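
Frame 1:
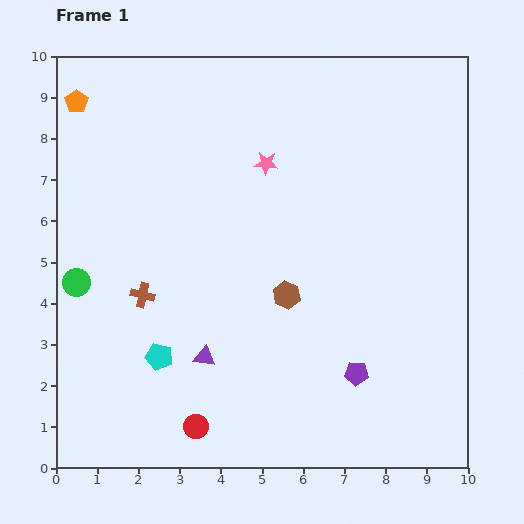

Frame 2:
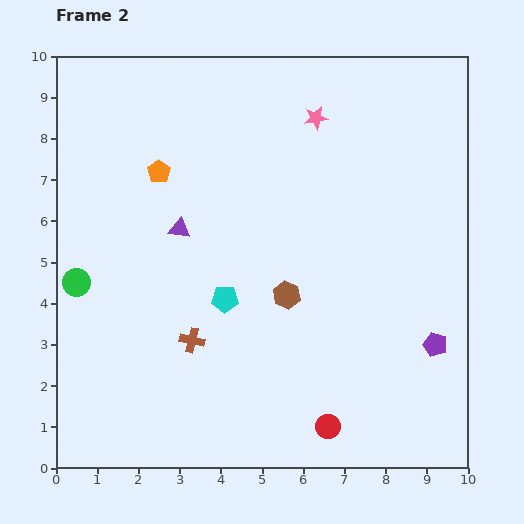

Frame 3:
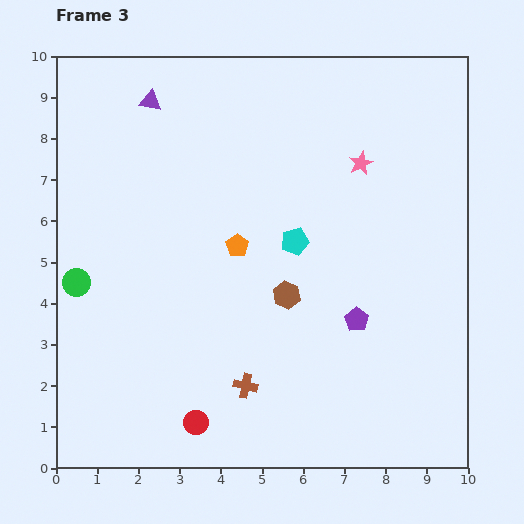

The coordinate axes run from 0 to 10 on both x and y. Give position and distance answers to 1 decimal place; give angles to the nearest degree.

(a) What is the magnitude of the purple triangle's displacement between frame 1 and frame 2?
3.2

The purple triangle moved from (3.6, 2.7) to (3.0, 5.8), a distance of √(0.6² + 3.1²) ≈ 3.2.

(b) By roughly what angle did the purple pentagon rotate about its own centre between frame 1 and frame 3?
30° clockwise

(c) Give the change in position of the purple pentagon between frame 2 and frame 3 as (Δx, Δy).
(-1.9, 0.6)

The purple pentagon was at (9.2, 3.0) in frame 2 and (7.3, 3.6) in frame 3.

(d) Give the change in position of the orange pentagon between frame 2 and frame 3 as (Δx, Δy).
(1.9, -1.8)

The orange pentagon was at (2.5, 7.2) in frame 2 and (4.4, 5.4) in frame 3.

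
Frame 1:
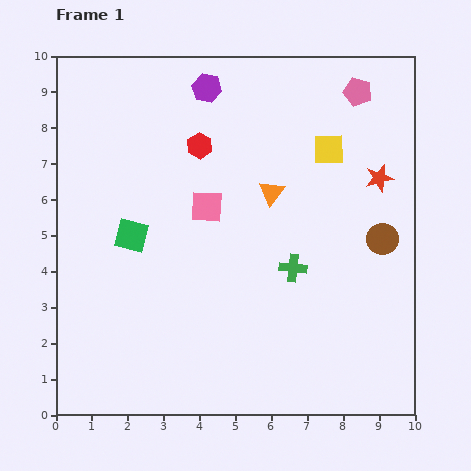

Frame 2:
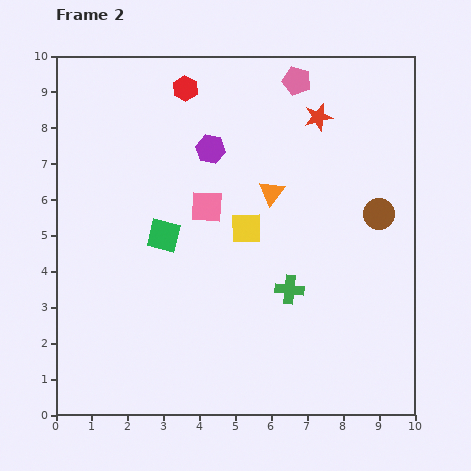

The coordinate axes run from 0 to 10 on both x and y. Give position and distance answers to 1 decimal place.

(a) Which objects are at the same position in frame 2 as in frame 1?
the orange triangle, the pink square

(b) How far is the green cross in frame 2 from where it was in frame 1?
0.6

The green cross moved from (6.6, 4.1) to (6.5, 3.5), a distance of √(0.1² + 0.6²) ≈ 0.6.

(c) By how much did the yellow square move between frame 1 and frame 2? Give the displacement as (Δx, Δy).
(-2.3, -2.2)

The yellow square was at (7.6, 7.4) in frame 1 and (5.3, 5.2) in frame 2.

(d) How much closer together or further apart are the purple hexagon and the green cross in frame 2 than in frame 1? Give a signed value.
-1.0

Distance in frame 1: 5.5. Distance in frame 2: 4.5.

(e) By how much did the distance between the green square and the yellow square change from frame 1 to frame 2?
-3.7

Distance in frame 1: 6.0. Distance in frame 2: 2.3.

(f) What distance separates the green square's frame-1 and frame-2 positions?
0.9

The green square moved from (2.1, 5.0) to (3.0, 5.0), a distance of √(0.9² + 0.0²) ≈ 0.9.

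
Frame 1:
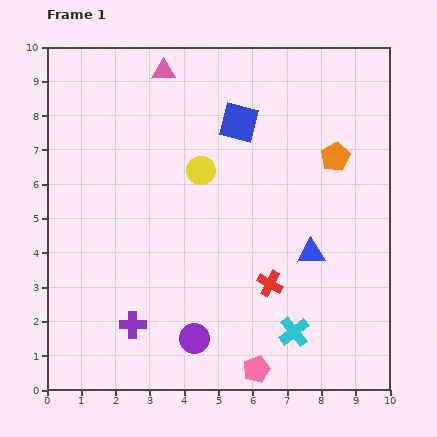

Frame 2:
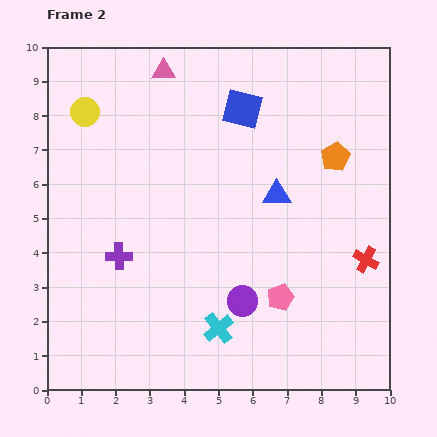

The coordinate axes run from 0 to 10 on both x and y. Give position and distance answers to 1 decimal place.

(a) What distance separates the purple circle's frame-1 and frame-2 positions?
1.8

The purple circle moved from (4.3, 1.5) to (5.7, 2.6), a distance of √(1.4² + 1.1²) ≈ 1.8.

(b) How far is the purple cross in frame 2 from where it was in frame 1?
2.0

The purple cross moved from (2.5, 1.9) to (2.1, 3.9), a distance of √(0.4² + 2.0²) ≈ 2.0.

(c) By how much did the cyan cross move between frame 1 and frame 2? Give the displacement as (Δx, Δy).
(-2.2, 0.1)

The cyan cross was at (7.2, 1.7) in frame 1 and (5.0, 1.8) in frame 2.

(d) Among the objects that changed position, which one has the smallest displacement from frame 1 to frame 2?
the blue square

(moved 0.4)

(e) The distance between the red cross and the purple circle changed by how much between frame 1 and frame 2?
+1.1

Distance in frame 1: 2.7. Distance in frame 2: 3.8.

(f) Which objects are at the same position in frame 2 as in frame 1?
the pink triangle, the orange pentagon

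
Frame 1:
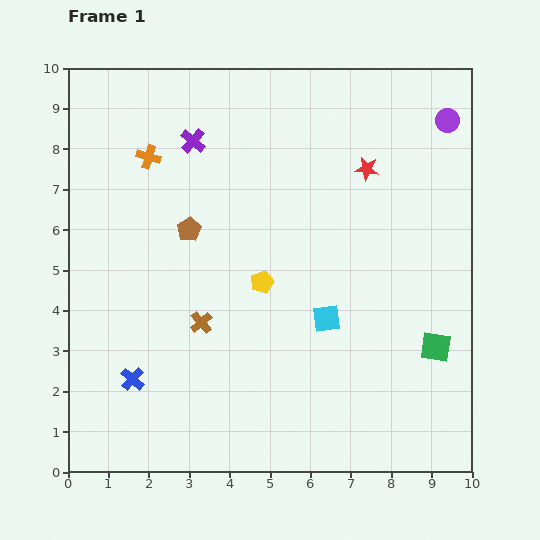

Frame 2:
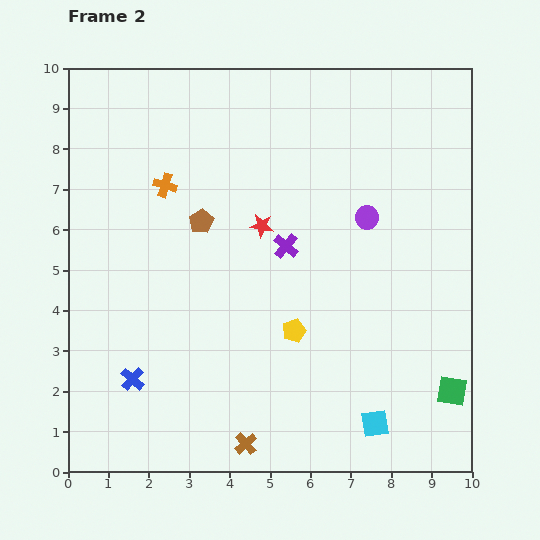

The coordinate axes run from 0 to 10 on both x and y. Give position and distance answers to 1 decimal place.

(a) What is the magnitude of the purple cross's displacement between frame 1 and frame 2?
3.5

The purple cross moved from (3.1, 8.2) to (5.4, 5.6), a distance of √(2.3² + 2.6²) ≈ 3.5.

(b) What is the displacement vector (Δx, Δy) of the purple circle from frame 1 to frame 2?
(-2.0, -2.4)

The purple circle was at (9.4, 8.7) in frame 1 and (7.4, 6.3) in frame 2.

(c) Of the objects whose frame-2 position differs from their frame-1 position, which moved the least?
the brown pentagon

(moved 0.4)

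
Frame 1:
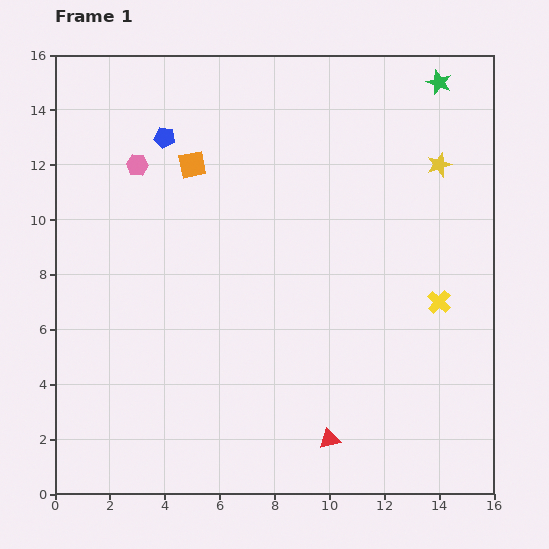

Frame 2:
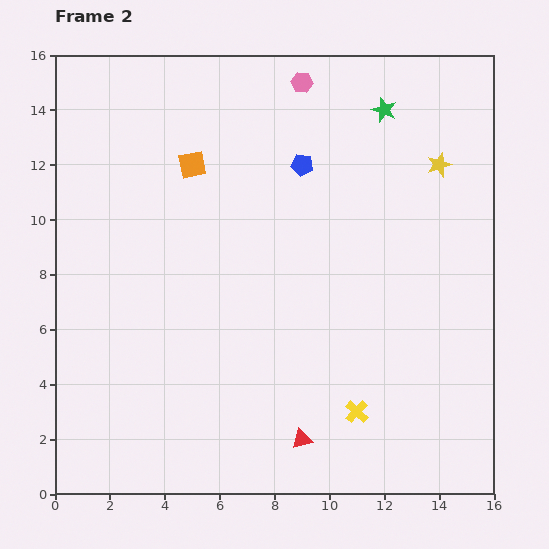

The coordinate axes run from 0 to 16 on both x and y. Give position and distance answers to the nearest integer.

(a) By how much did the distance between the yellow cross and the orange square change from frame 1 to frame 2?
+1

Distance in frame 1: 10. Distance in frame 2: 11.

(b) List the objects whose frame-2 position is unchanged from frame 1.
the yellow star, the orange square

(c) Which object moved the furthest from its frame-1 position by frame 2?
the pink hexagon

(moved 7; next 5)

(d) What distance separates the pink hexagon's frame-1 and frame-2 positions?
7

The pink hexagon moved from (3, 12) to (9, 15), a distance of √(6² + 3²) ≈ 7.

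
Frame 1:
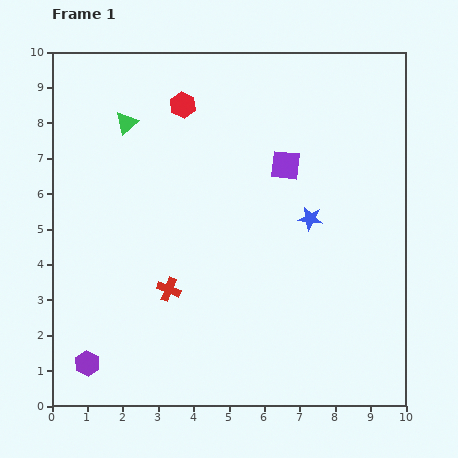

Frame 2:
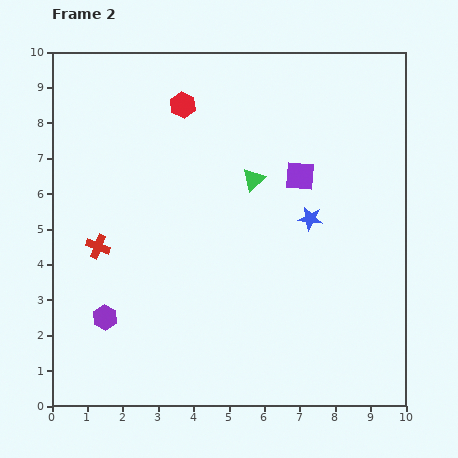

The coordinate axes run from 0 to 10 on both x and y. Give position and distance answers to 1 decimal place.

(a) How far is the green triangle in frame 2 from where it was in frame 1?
3.9

The green triangle moved from (2.1, 8.0) to (5.7, 6.4), a distance of √(3.6² + 1.6²) ≈ 3.9.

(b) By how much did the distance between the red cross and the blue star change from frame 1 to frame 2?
+1.6

Distance in frame 1: 4.5. Distance in frame 2: 6.1.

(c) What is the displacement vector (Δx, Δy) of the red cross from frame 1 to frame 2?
(-2.0, 1.2)

The red cross was at (3.3, 3.3) in frame 1 and (1.3, 4.5) in frame 2.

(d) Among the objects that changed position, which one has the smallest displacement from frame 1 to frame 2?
the purple square

(moved 0.5)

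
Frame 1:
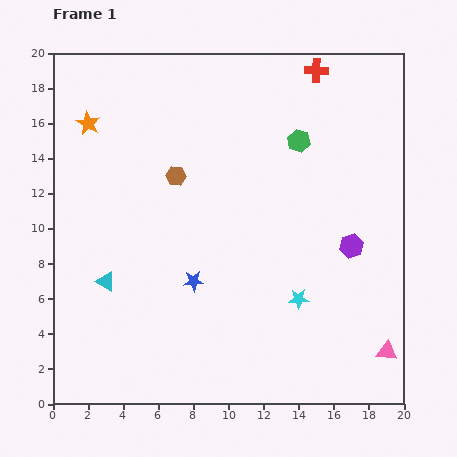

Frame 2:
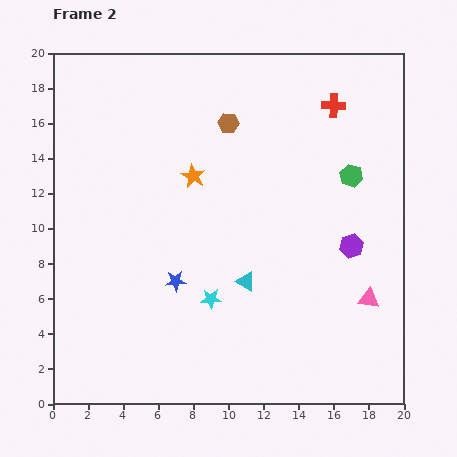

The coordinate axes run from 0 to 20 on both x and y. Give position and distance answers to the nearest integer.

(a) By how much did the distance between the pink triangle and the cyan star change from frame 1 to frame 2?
+3

Distance in frame 1: 6. Distance in frame 2: 9.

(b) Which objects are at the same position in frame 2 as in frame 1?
the purple hexagon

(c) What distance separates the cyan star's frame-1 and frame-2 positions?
5

The cyan star moved from (14, 6) to (9, 6), a distance of √(5² + 0²) ≈ 5.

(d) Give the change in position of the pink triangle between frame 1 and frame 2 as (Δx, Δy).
(-1, 3)

The pink triangle was at (19, 3) in frame 1 and (18, 6) in frame 2.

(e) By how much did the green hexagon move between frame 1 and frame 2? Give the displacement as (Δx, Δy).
(3, -2)

The green hexagon was at (14, 15) in frame 1 and (17, 13) in frame 2.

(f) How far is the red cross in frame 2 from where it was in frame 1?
2

The red cross moved from (15, 19) to (16, 17), a distance of √(1² + 2²) ≈ 2.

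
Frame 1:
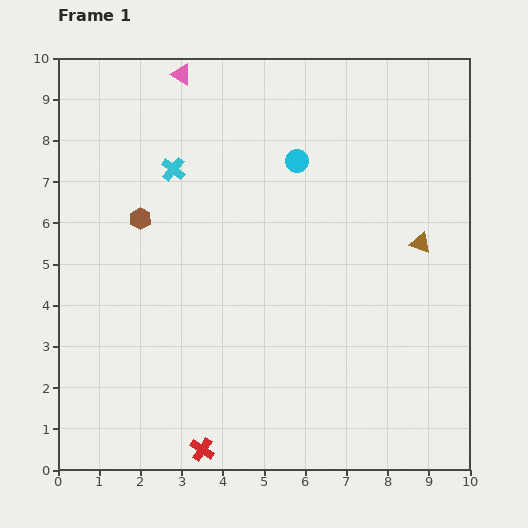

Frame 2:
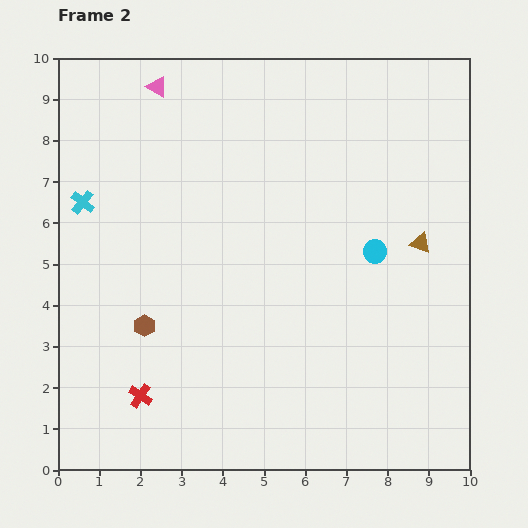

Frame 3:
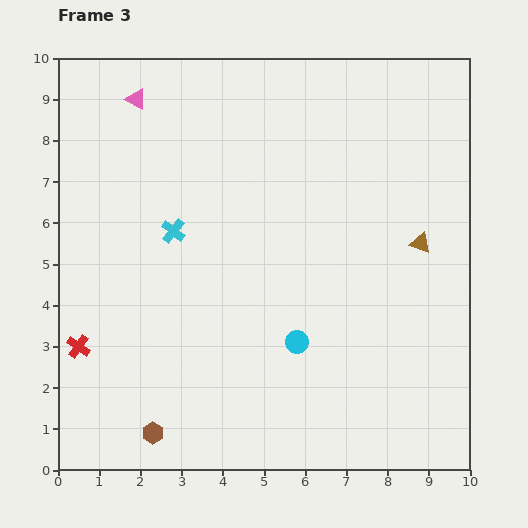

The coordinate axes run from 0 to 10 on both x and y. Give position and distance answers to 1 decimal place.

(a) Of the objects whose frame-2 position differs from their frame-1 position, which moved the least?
the pink triangle

(moved 0.7)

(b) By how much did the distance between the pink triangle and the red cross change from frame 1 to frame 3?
-2.9

Distance in frame 1: 9.1. Distance in frame 3: 6.2.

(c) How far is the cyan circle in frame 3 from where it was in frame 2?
2.9

The cyan circle moved from (7.7, 5.3) to (5.8, 3.1), a distance of √(1.9² + 2.2²) ≈ 2.9.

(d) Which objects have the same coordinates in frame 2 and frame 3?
the brown triangle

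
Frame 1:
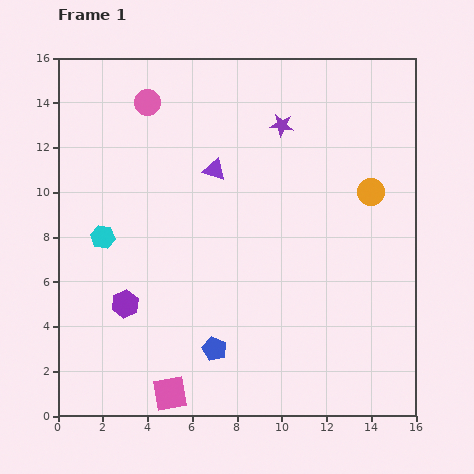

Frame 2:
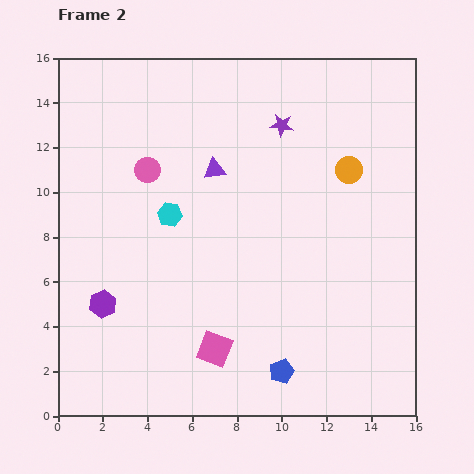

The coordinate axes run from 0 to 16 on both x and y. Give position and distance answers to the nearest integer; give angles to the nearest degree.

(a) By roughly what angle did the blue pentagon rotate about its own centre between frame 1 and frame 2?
26° clockwise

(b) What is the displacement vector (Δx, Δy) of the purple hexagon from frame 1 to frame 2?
(-1, 0)

The purple hexagon was at (3, 5) in frame 1 and (2, 5) in frame 2.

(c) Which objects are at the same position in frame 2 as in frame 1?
the purple triangle, the purple star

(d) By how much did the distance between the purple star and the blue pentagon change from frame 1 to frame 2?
+1

Distance in frame 1: 10. Distance in frame 2: 11.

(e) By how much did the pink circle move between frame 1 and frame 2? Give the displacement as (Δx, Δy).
(0, -3)

The pink circle was at (4, 14) in frame 1 and (4, 11) in frame 2.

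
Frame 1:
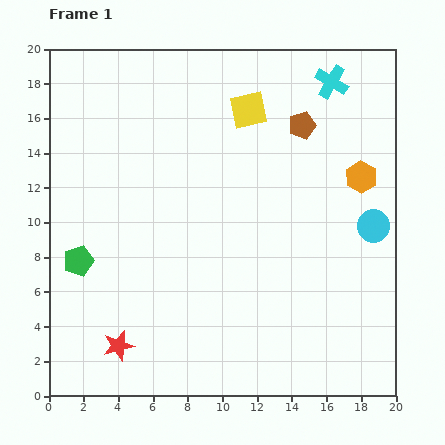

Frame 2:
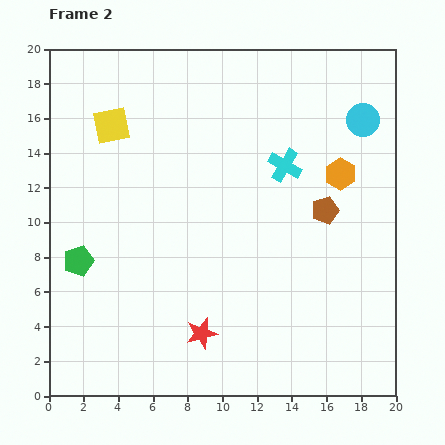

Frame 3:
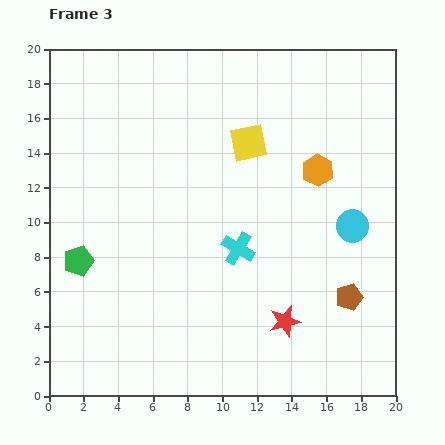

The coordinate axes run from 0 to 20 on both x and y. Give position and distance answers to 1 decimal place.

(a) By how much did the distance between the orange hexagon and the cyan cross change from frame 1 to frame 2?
-2.6

Distance in frame 1: 5.8. Distance in frame 2: 3.2.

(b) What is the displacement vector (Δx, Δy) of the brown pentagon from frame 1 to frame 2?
(1.3, -4.9)

The brown pentagon was at (14.6, 15.6) in frame 1 and (15.9, 10.7) in frame 2.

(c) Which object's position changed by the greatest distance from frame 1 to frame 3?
the cyan cross

(moved 11.0; next 10.3)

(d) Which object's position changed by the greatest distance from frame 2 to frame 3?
the yellow square

(moved 8.0; next 6.1)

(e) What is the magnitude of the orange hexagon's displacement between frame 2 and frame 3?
1.3

The orange hexagon moved from (16.8, 12.8) to (15.5, 13.0), a distance of √(1.3² + 0.2²) ≈ 1.3.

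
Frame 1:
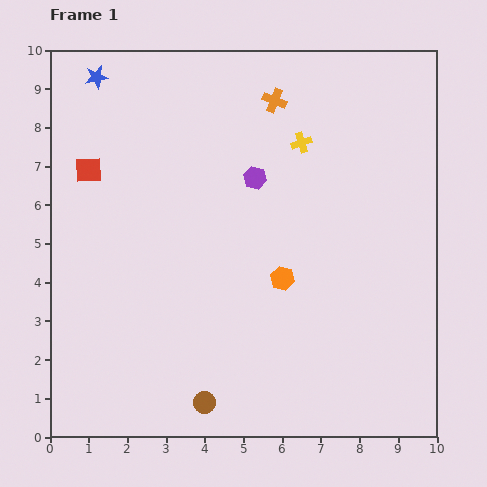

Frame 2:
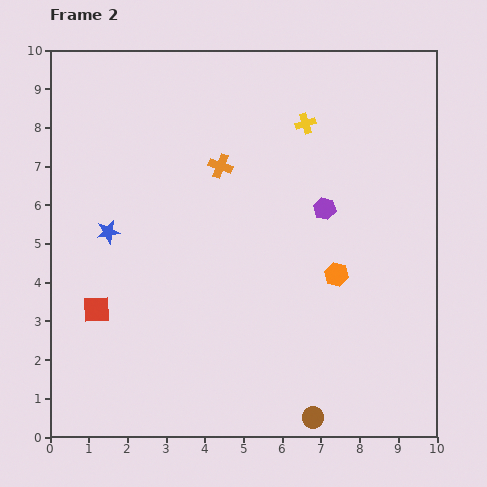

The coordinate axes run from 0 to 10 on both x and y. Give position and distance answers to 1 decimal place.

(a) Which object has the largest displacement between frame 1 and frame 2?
the blue star

(moved 4.0; next 3.6)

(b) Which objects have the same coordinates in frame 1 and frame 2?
none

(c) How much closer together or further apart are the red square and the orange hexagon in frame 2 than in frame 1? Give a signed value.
+0.6

Distance in frame 1: 5.7. Distance in frame 2: 6.3.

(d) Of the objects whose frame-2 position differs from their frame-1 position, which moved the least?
the yellow cross

(moved 0.5)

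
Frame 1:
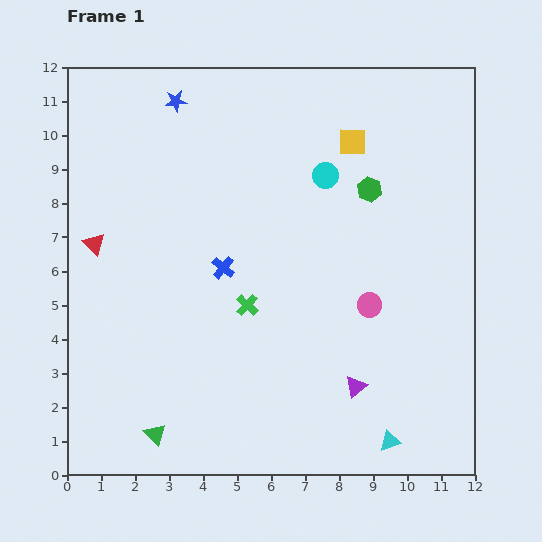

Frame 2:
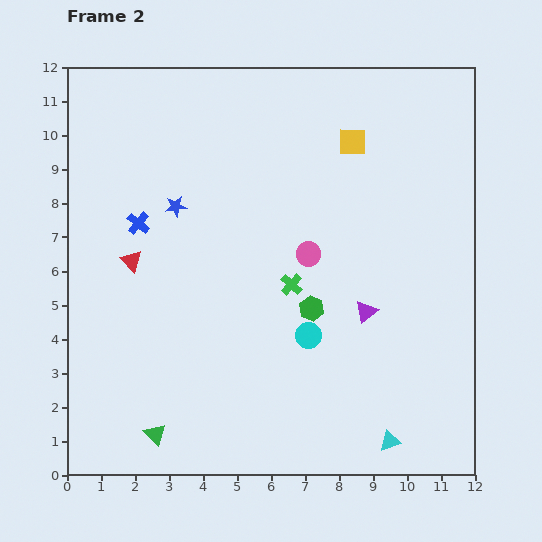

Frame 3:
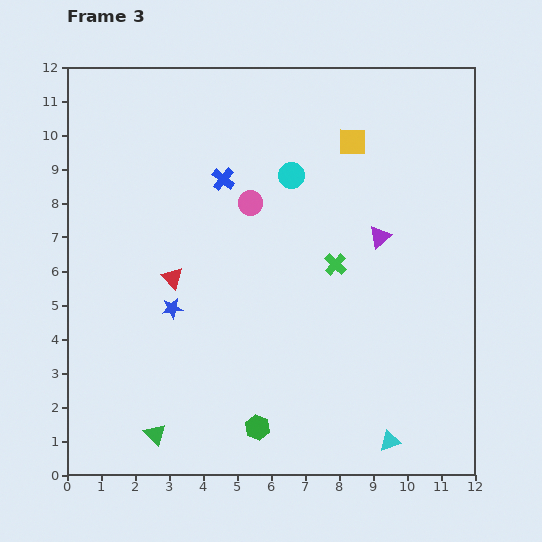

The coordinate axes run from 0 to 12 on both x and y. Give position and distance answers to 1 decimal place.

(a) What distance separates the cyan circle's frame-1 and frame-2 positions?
4.7

The cyan circle moved from (7.6, 8.8) to (7.1, 4.1), a distance of √(0.5² + 4.7²) ≈ 4.7.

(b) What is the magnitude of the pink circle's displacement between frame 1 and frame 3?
4.6

The pink circle moved from (8.9, 5.0) to (5.4, 8.0), a distance of √(3.5² + 3.0²) ≈ 4.6.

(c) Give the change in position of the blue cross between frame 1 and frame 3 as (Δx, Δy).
(0.0, 2.6)

The blue cross was at (4.6, 6.1) in frame 1 and (4.6, 8.7) in frame 3.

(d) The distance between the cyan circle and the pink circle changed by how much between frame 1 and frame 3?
-2.6

Distance in frame 1: 4.0. Distance in frame 3: 1.4.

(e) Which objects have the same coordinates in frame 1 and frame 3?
the cyan triangle, the green triangle, the yellow square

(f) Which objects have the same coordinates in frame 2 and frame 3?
the cyan triangle, the green triangle, the yellow square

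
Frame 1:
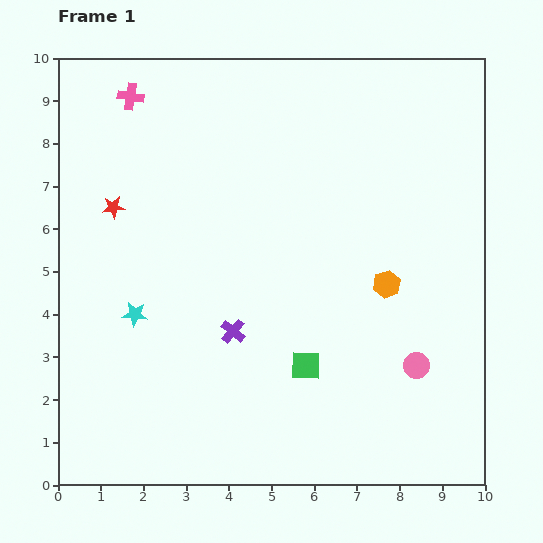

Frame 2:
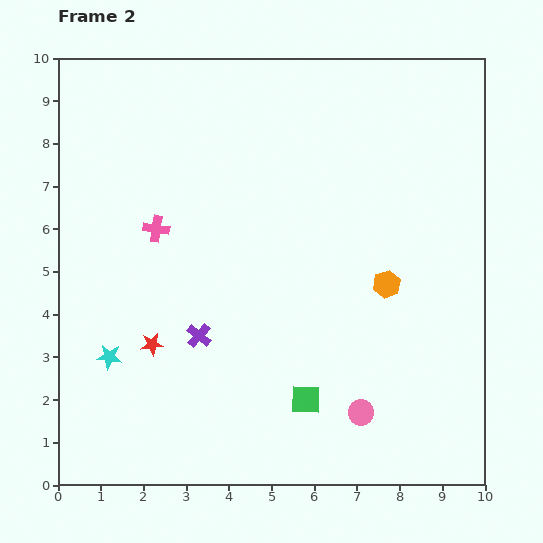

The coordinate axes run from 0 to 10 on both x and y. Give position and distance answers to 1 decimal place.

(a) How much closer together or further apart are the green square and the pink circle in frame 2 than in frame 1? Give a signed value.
-1.3

Distance in frame 1: 2.6. Distance in frame 2: 1.3.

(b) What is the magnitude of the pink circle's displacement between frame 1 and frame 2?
1.7

The pink circle moved from (8.4, 2.8) to (7.1, 1.7), a distance of √(1.3² + 1.1²) ≈ 1.7.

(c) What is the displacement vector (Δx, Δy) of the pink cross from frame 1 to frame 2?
(0.6, -3.1)

The pink cross was at (1.7, 9.1) in frame 1 and (2.3, 6.0) in frame 2.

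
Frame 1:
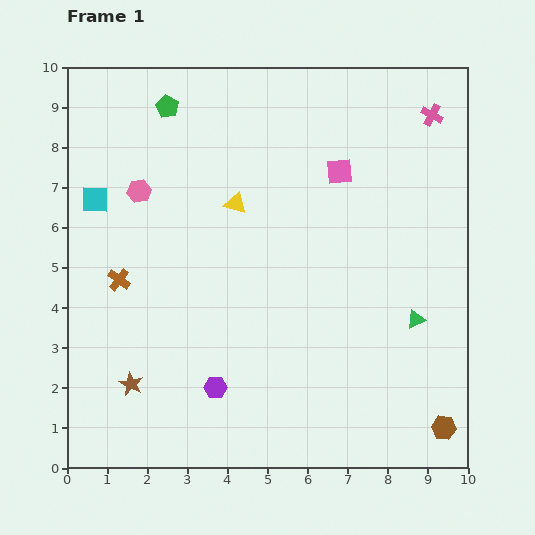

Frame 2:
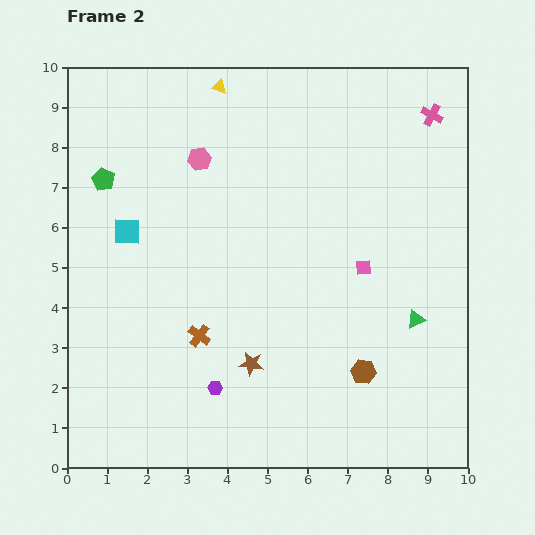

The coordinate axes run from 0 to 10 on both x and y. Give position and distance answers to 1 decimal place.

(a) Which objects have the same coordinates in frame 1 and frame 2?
the green triangle, the pink cross, the purple hexagon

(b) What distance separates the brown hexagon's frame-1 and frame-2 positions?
2.4

The brown hexagon moved from (9.4, 1.0) to (7.4, 2.4), a distance of √(2.0² + 1.4²) ≈ 2.4.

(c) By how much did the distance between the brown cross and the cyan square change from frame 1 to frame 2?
+1.1

Distance in frame 1: 2.1. Distance in frame 2: 3.2.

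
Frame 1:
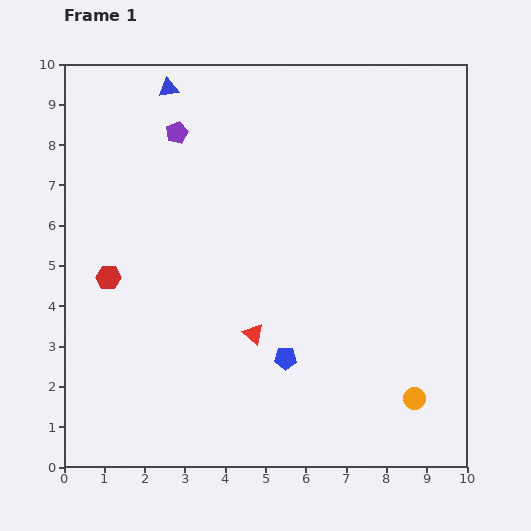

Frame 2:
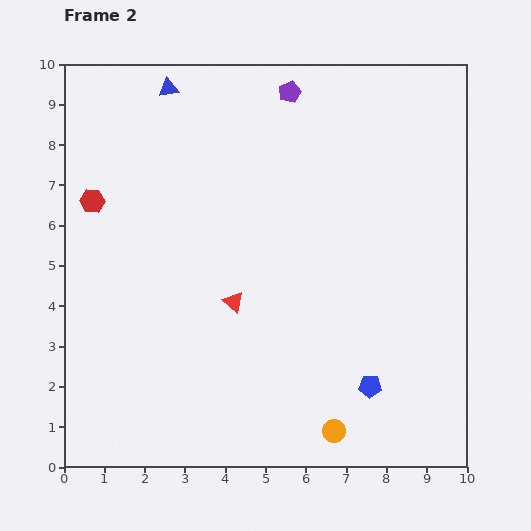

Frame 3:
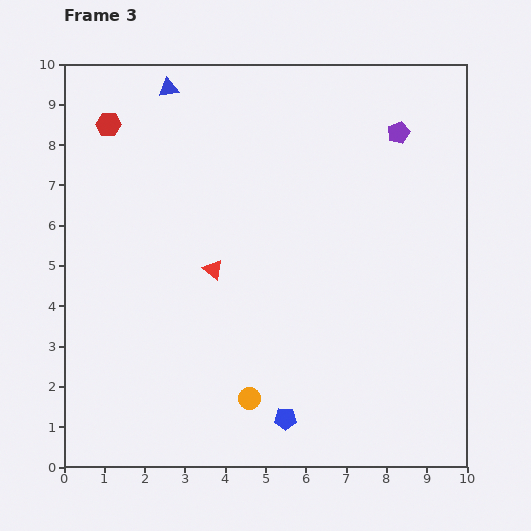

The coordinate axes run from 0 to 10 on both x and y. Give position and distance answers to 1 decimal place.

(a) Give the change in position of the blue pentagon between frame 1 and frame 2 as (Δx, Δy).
(2.1, -0.7)

The blue pentagon was at (5.5, 2.7) in frame 1 and (7.6, 2.0) in frame 2.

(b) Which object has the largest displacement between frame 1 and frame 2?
the purple pentagon

(moved 3.0; next 2.2)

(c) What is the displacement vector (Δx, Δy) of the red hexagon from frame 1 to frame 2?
(-0.4, 1.9)

The red hexagon was at (1.1, 4.7) in frame 1 and (0.7, 6.6) in frame 2.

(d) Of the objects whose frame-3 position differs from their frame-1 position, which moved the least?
the blue pentagon

(moved 1.5)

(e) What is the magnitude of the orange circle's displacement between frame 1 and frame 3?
4.1

The orange circle moved from (8.7, 1.7) to (4.6, 1.7), a distance of √(4.1² + 0.0²) ≈ 4.1.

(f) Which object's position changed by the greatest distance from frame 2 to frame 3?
the purple pentagon

(moved 2.9; next 2.2)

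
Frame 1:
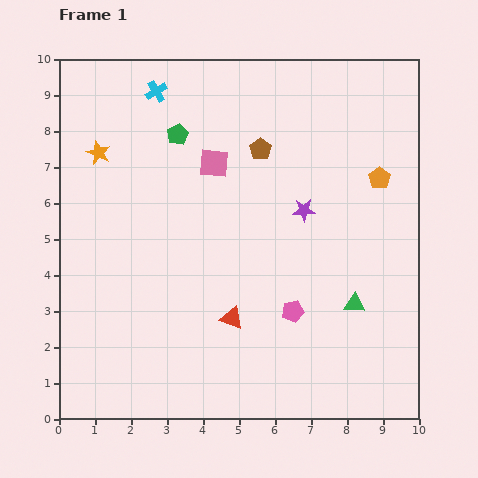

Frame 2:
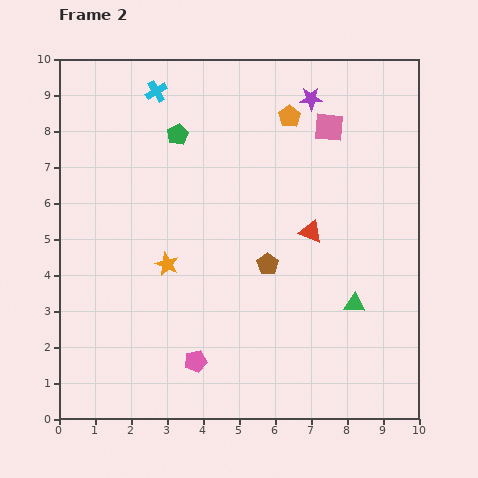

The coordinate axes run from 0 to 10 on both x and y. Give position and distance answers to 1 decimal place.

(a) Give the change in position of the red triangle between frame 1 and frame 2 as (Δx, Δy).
(2.2, 2.4)

The red triangle was at (4.8, 2.8) in frame 1 and (7.0, 5.2) in frame 2.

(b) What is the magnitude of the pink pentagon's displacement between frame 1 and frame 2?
3.0

The pink pentagon moved from (6.5, 3.0) to (3.8, 1.6), a distance of √(2.7² + 1.4²) ≈ 3.0.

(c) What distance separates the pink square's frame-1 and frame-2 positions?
3.4

The pink square moved from (4.3, 7.1) to (7.5, 8.1), a distance of √(3.2² + 1.0²) ≈ 3.4.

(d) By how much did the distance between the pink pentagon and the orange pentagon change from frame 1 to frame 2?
+2.9

Distance in frame 1: 4.4. Distance in frame 2: 7.3.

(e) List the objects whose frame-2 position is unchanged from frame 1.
the cyan cross, the green pentagon, the green triangle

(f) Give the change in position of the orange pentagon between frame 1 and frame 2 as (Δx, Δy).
(-2.5, 1.7)

The orange pentagon was at (8.9, 6.7) in frame 1 and (6.4, 8.4) in frame 2.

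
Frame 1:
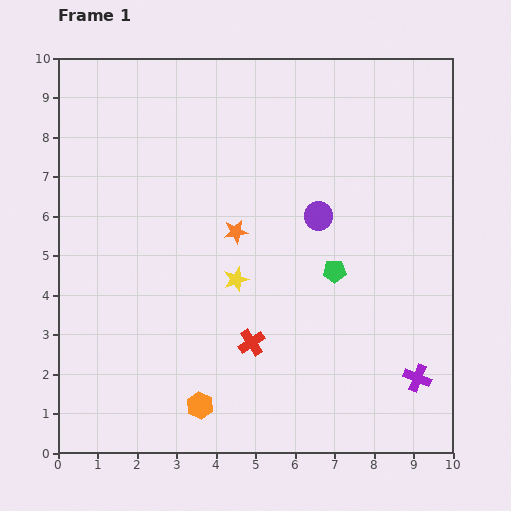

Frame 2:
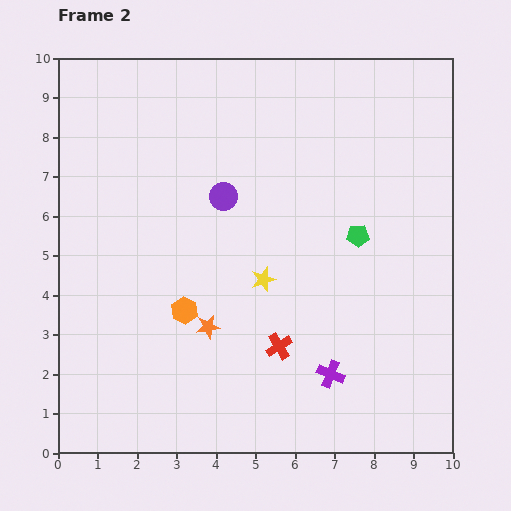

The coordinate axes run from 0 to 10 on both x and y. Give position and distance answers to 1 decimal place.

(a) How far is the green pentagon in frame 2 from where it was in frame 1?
1.1

The green pentagon moved from (7.0, 4.6) to (7.6, 5.5), a distance of √(0.6² + 0.9²) ≈ 1.1.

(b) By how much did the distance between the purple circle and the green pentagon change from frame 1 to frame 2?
+2.0

Distance in frame 1: 1.5. Distance in frame 2: 3.5.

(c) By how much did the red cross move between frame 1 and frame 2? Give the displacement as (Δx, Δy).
(0.7, -0.1)

The red cross was at (4.9, 2.8) in frame 1 and (5.6, 2.7) in frame 2.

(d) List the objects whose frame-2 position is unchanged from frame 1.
none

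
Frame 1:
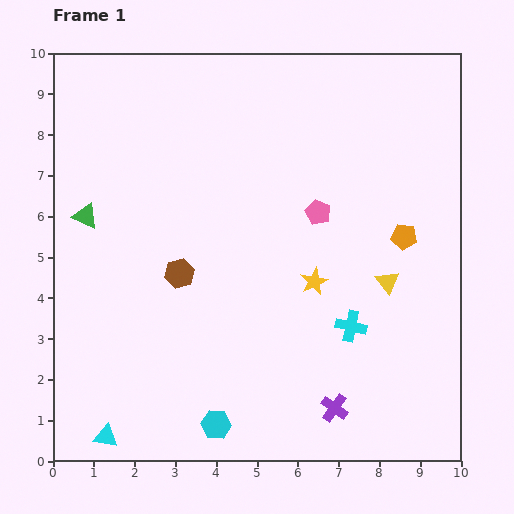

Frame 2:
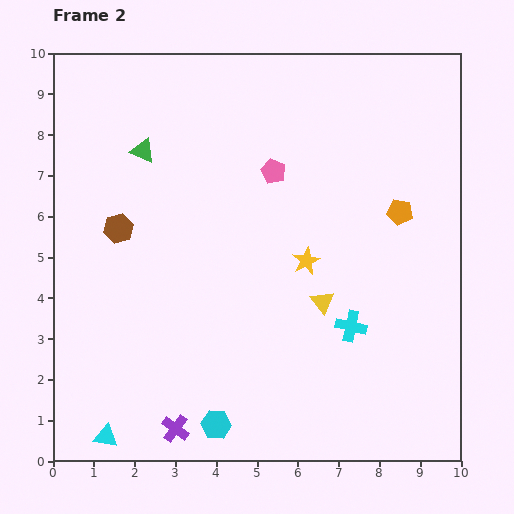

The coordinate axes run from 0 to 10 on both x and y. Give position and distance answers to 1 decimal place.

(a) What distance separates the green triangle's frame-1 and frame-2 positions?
2.1

The green triangle moved from (0.8, 6.0) to (2.2, 7.6), a distance of √(1.4² + 1.6²) ≈ 2.1.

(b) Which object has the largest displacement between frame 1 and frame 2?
the purple cross

(moved 3.9; next 2.1)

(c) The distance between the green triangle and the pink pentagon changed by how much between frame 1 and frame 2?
-2.5

Distance in frame 1: 5.7. Distance in frame 2: 3.2.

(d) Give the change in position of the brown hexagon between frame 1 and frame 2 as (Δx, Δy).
(-1.5, 1.1)

The brown hexagon was at (3.1, 4.6) in frame 1 and (1.6, 5.7) in frame 2.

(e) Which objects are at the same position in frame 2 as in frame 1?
the cyan hexagon, the cyan triangle, the cyan cross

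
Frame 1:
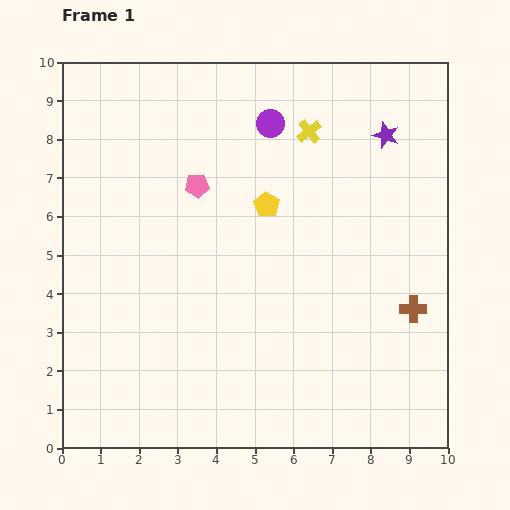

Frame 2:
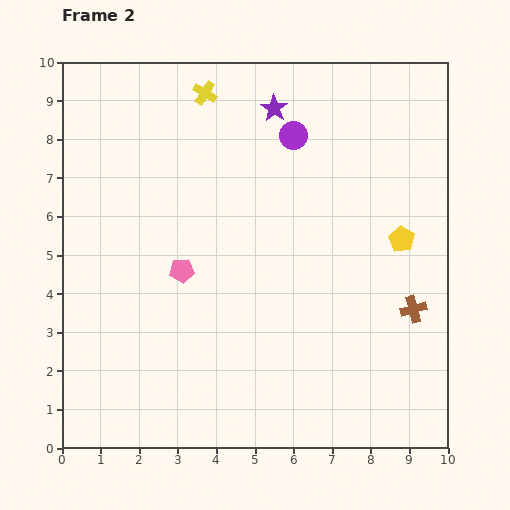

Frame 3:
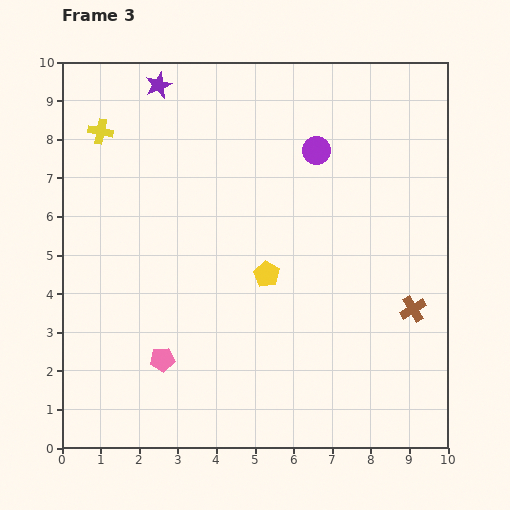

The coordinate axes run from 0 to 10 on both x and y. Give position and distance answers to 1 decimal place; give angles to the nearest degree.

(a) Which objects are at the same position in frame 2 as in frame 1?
the brown cross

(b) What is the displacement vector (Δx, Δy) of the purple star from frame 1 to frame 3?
(-5.9, 1.3)

The purple star was at (8.4, 8.1) in frame 1 and (2.5, 9.4) in frame 3.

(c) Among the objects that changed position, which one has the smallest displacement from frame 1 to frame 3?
the purple circle

(moved 1.4)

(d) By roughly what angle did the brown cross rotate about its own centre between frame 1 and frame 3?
31° counter-clockwise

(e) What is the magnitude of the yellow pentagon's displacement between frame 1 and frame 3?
1.8

The yellow pentagon moved from (5.3, 6.3) to (5.3, 4.5), a distance of √(0.0² + 1.8²) ≈ 1.8.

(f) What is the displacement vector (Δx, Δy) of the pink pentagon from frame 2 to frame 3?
(-0.5, -2.3)

The pink pentagon was at (3.1, 4.6) in frame 2 and (2.6, 2.3) in frame 3.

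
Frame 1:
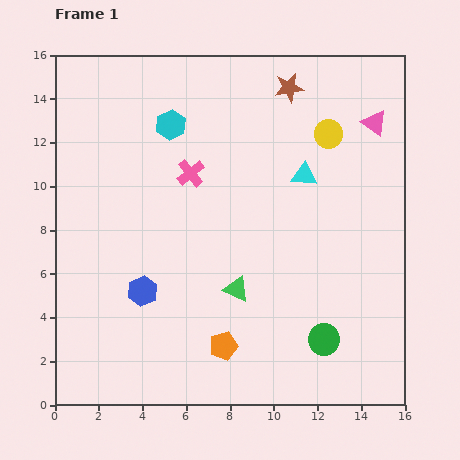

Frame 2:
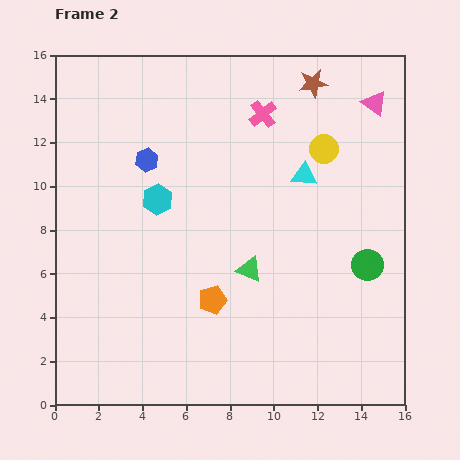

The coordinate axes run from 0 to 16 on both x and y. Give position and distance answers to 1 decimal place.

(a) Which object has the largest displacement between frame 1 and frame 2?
the blue hexagon

(moved 6.0; next 4.3)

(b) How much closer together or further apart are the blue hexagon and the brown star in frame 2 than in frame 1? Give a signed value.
-3.1

Distance in frame 1: 11.5. Distance in frame 2: 8.4.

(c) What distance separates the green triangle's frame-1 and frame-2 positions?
1.1

The green triangle moved from (8.3, 5.3) to (8.9, 6.2), a distance of √(0.6² + 0.9²) ≈ 1.1.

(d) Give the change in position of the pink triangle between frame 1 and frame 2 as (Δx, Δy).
(0.0, 0.9)

The pink triangle was at (14.6, 12.9) in frame 1 and (14.6, 13.8) in frame 2.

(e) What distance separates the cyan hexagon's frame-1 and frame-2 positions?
3.5

The cyan hexagon moved from (5.3, 12.8) to (4.7, 9.4), a distance of √(0.6² + 3.4²) ≈ 3.5.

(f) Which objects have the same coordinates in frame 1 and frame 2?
the cyan triangle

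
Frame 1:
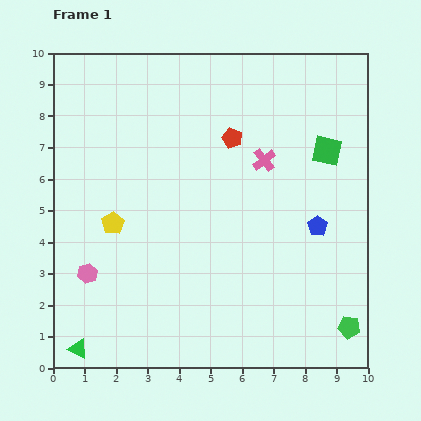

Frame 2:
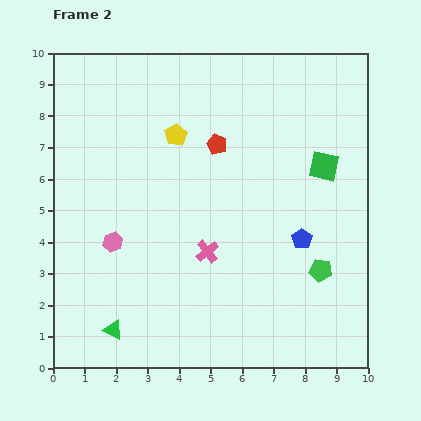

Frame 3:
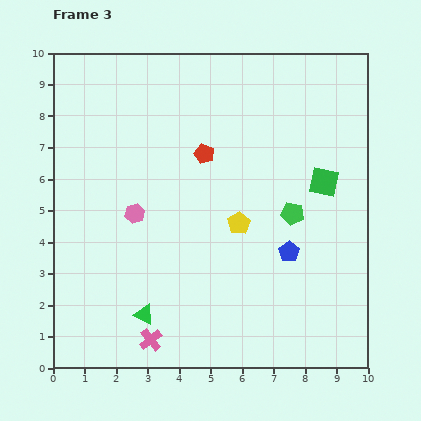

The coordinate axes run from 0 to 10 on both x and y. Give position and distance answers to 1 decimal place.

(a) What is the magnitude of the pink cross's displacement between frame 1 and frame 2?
3.4

The pink cross moved from (6.7, 6.6) to (4.9, 3.7), a distance of √(1.8² + 2.9²) ≈ 3.4.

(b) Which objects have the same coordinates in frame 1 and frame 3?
none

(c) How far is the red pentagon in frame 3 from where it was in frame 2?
0.5

The red pentagon moved from (5.2, 7.1) to (4.8, 6.8), a distance of √(0.4² + 0.3²) ≈ 0.5.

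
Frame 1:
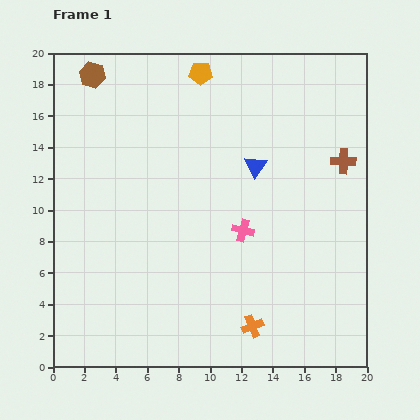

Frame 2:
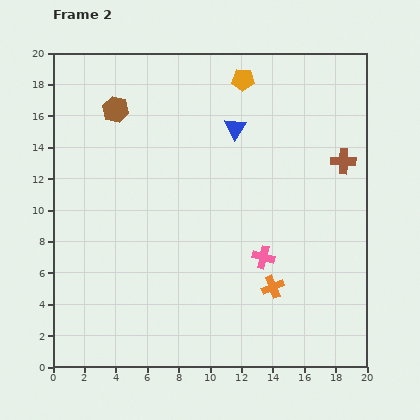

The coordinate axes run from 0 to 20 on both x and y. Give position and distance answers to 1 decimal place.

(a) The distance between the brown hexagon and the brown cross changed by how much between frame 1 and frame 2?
-2.0

Distance in frame 1: 16.9. Distance in frame 2: 14.9.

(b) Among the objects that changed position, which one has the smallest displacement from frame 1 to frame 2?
the pink cross

(moved 2.1)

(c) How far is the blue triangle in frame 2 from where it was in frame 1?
2.7

The blue triangle moved from (12.9, 12.8) to (11.6, 15.2), a distance of √(1.3² + 2.4²) ≈ 2.7.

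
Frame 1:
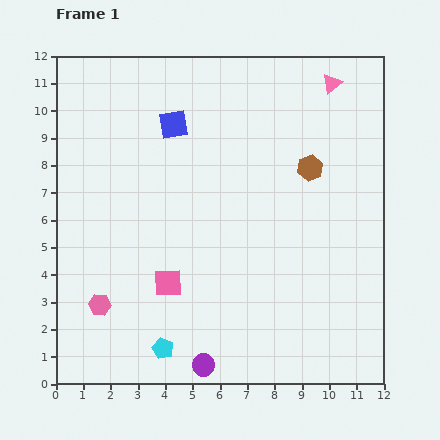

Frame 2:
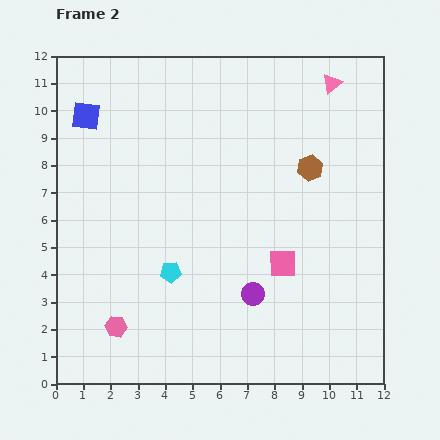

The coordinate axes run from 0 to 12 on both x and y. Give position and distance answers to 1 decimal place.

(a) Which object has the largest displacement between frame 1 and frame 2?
the pink square

(moved 4.3; next 3.2)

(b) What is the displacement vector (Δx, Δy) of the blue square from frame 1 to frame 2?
(-3.2, 0.3)

The blue square was at (4.3, 9.5) in frame 1 and (1.1, 9.8) in frame 2.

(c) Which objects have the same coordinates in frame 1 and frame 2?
the brown hexagon, the pink triangle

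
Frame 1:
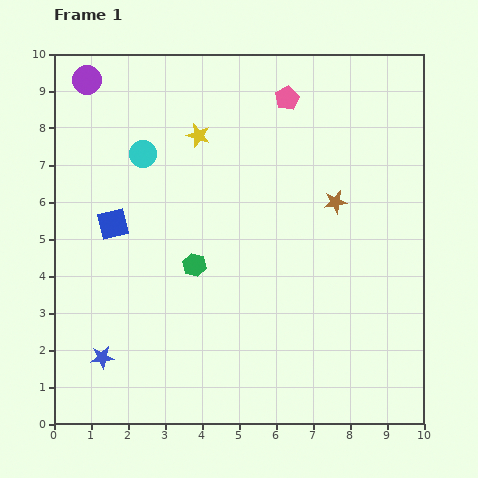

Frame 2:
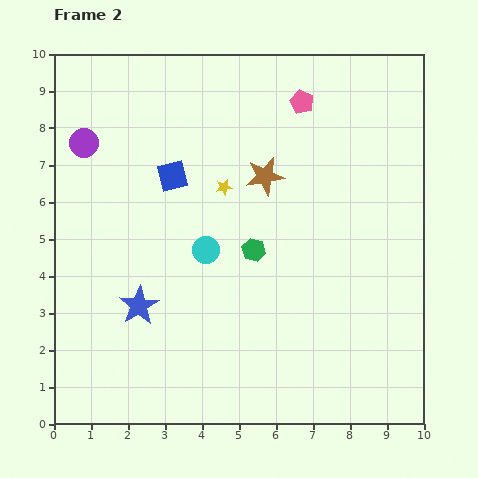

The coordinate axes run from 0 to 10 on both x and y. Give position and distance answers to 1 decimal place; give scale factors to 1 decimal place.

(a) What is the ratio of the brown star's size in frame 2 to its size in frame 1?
1.6×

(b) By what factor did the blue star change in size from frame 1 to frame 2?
1.7×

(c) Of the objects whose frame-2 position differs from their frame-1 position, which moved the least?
the pink pentagon

(moved 0.4)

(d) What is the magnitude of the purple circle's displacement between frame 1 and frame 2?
1.7

The purple circle moved from (0.9, 9.3) to (0.8, 7.6), a distance of √(0.1² + 1.7²) ≈ 1.7.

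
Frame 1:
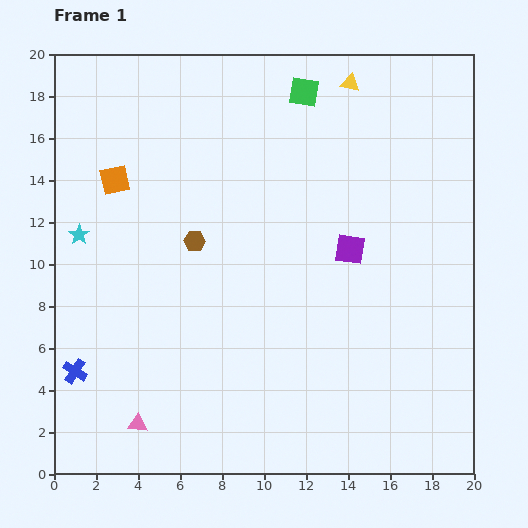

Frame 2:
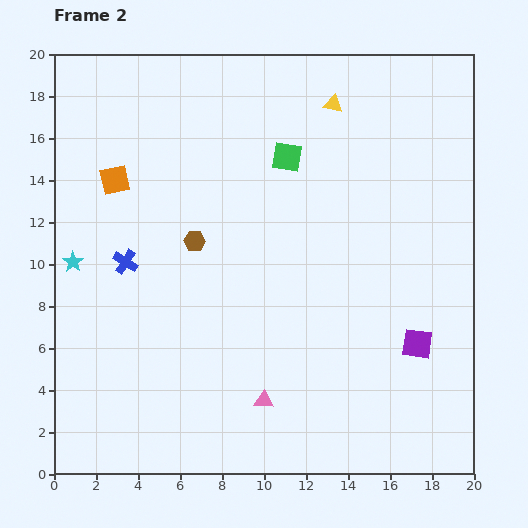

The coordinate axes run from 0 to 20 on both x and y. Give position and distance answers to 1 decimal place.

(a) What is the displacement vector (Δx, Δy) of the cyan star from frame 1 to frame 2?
(-0.3, -1.3)

The cyan star was at (1.2, 11.4) in frame 1 and (0.9, 10.1) in frame 2.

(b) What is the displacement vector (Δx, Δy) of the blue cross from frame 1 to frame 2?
(2.4, 5.2)

The blue cross was at (1.0, 4.9) in frame 1 and (3.4, 10.1) in frame 2.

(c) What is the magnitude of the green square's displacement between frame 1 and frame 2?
3.2

The green square moved from (11.9, 18.2) to (11.1, 15.1), a distance of √(0.8² + 3.1²) ≈ 3.2.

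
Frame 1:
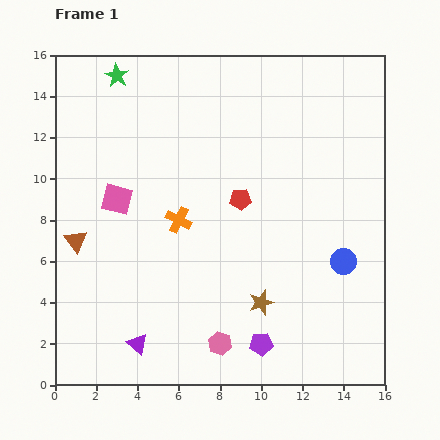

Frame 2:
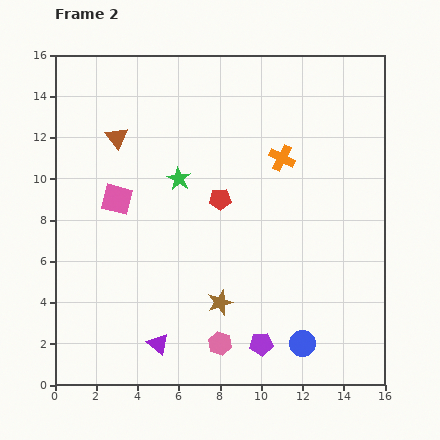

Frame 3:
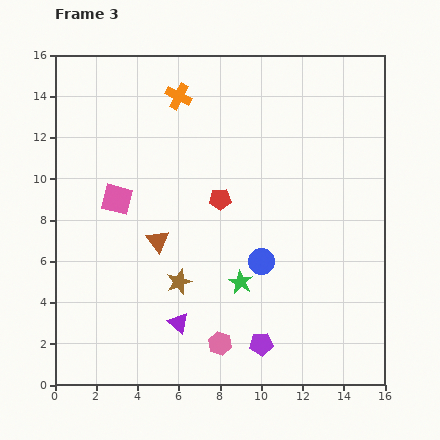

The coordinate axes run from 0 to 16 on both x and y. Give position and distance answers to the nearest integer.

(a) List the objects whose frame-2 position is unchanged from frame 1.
the pink hexagon, the purple pentagon, the pink square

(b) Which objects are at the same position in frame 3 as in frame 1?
the pink hexagon, the purple pentagon, the pink square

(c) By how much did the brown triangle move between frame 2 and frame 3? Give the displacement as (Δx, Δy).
(2, -5)

The brown triangle was at (3, 12) in frame 2 and (5, 7) in frame 3.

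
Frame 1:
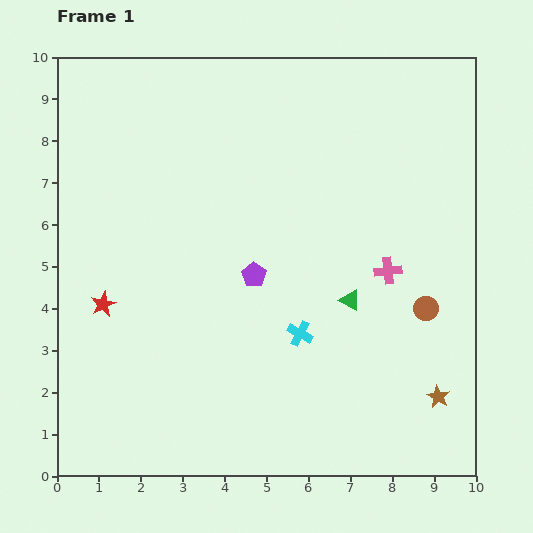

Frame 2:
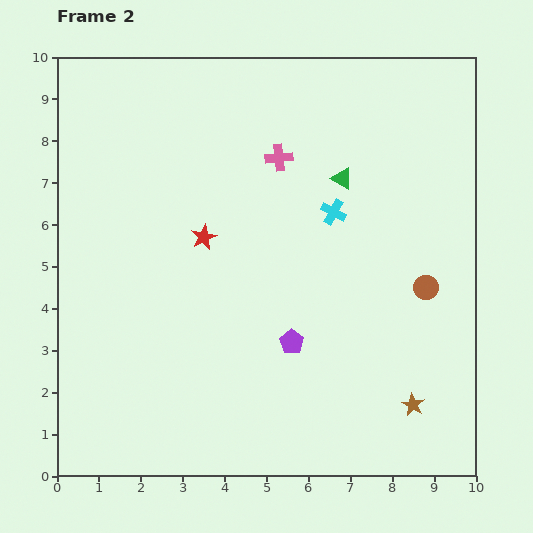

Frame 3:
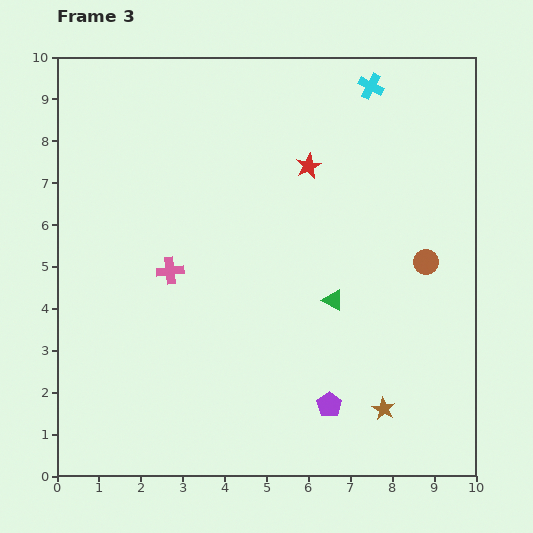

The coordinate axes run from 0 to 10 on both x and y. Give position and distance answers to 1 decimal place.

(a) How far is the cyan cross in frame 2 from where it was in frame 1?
3.0

The cyan cross moved from (5.8, 3.4) to (6.6, 6.3), a distance of √(0.8² + 2.9²) ≈ 3.0.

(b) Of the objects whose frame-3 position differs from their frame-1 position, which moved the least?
the green triangle

(moved 0.4)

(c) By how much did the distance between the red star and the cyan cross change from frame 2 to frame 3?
-0.8

Distance in frame 2: 3.2. Distance in frame 3: 2.4.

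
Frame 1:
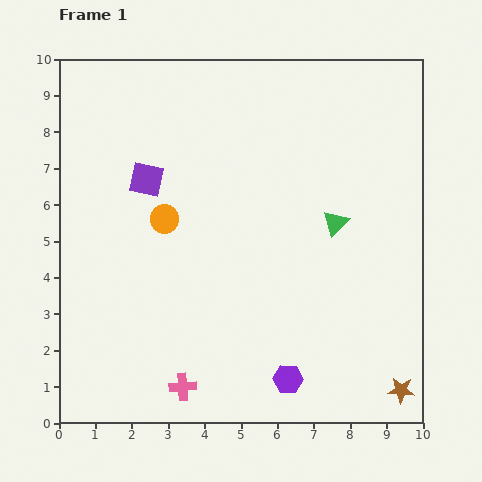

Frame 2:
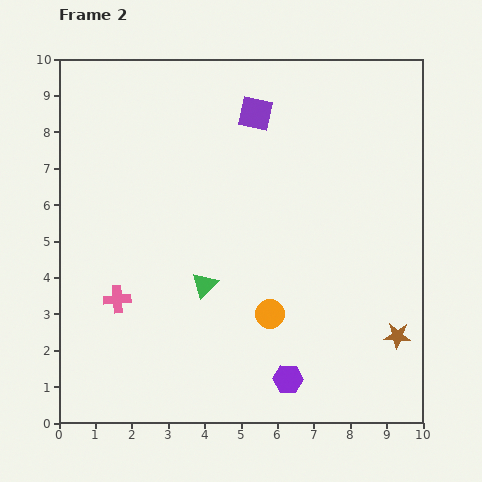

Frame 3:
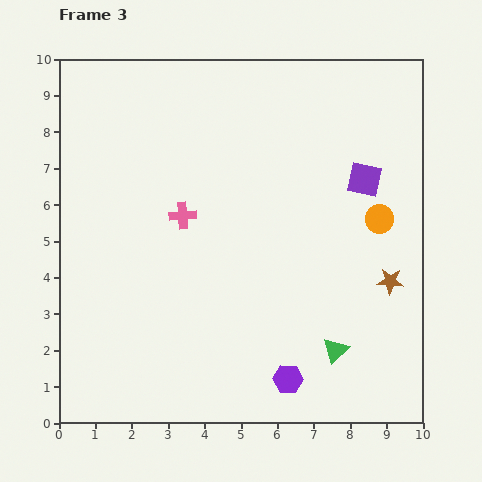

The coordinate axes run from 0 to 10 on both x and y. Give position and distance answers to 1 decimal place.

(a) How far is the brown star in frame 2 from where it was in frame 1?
1.5

The brown star moved from (9.4, 0.9) to (9.3, 2.4), a distance of √(0.1² + 1.5²) ≈ 1.5.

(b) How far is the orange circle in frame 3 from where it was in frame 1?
5.9

The orange circle moved from (2.9, 5.6) to (8.8, 5.6), a distance of √(5.9² + 0.0²) ≈ 5.9.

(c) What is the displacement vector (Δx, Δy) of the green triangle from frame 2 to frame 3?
(3.6, -1.8)

The green triangle was at (4.0, 3.8) in frame 2 and (7.6, 2.0) in frame 3.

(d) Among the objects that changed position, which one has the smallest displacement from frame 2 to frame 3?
the brown star

(moved 1.5)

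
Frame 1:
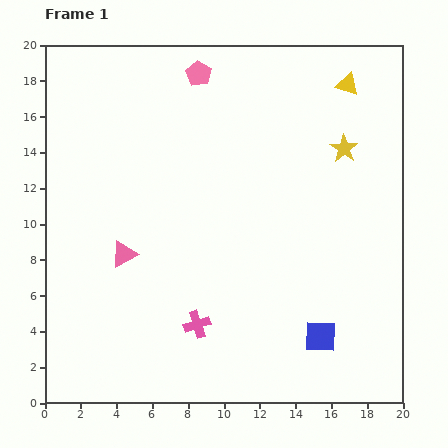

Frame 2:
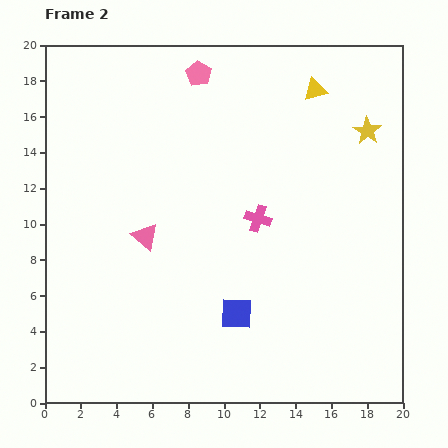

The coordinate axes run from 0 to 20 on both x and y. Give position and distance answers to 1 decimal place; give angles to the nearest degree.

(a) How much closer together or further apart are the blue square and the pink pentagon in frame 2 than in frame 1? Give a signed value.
-2.6

Distance in frame 1: 16.2. Distance in frame 2: 13.6.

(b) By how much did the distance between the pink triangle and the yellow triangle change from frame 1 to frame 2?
-3.2

Distance in frame 1: 15.7. Distance in frame 2: 12.5.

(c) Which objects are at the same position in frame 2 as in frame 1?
the pink pentagon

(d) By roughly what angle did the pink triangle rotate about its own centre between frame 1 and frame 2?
50° counter-clockwise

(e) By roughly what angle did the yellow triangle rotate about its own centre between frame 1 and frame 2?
33° counter-clockwise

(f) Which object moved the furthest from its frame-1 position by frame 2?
the pink cross

(moved 6.8; next 4.9)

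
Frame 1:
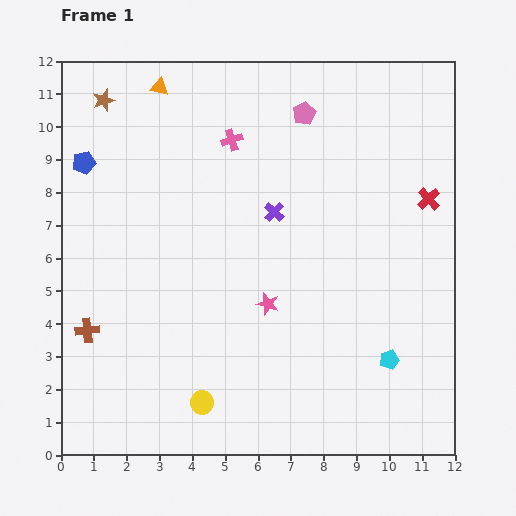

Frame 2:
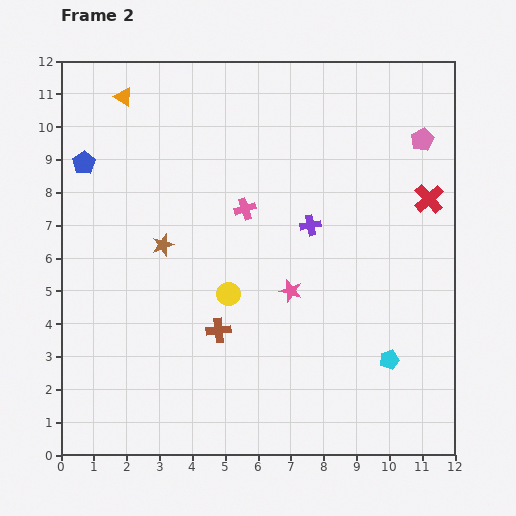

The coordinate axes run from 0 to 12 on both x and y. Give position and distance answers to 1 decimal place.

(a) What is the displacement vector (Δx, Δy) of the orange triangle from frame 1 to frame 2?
(-1.1, -0.3)

The orange triangle was at (3.0, 11.2) in frame 1 and (1.9, 10.9) in frame 2.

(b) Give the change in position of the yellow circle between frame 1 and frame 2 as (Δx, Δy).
(0.8, 3.3)

The yellow circle was at (4.3, 1.6) in frame 1 and (5.1, 4.9) in frame 2.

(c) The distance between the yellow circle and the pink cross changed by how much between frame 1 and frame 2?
-5.5

Distance in frame 1: 8.1. Distance in frame 2: 2.6.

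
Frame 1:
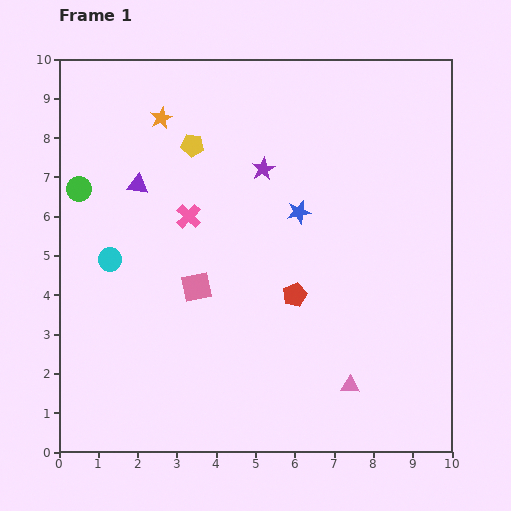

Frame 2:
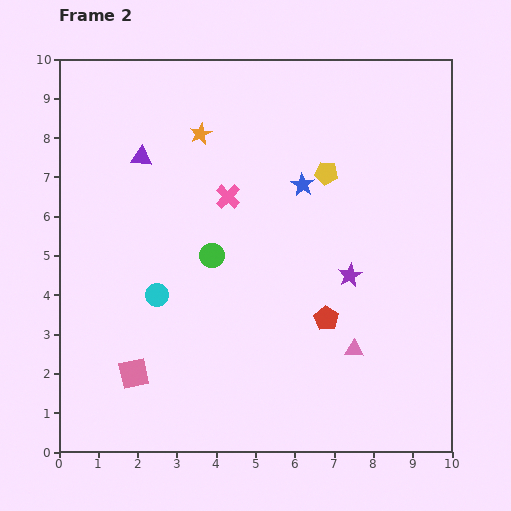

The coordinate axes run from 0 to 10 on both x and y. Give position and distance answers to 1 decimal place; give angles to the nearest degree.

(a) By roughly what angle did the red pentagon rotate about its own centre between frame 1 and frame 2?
17° counter-clockwise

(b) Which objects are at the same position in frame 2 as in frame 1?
none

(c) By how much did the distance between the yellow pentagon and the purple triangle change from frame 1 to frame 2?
+3.0

Distance in frame 1: 1.7. Distance in frame 2: 4.7.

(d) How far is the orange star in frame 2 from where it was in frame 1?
1.1

The orange star moved from (2.6, 8.5) to (3.6, 8.1), a distance of √(1.0² + 0.4²) ≈ 1.1.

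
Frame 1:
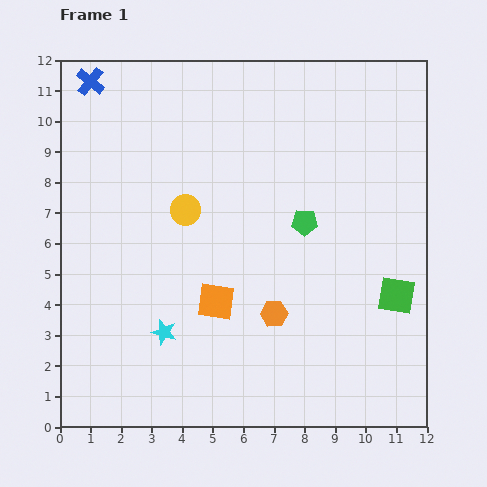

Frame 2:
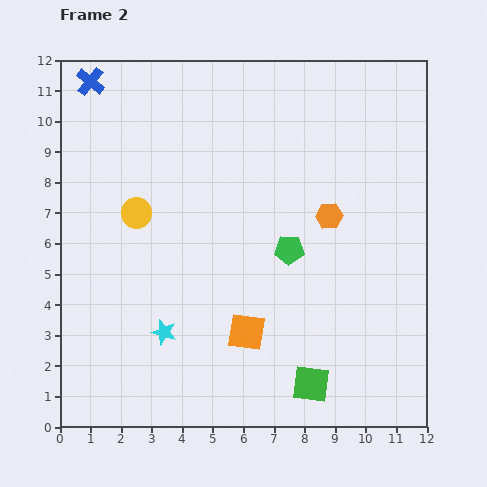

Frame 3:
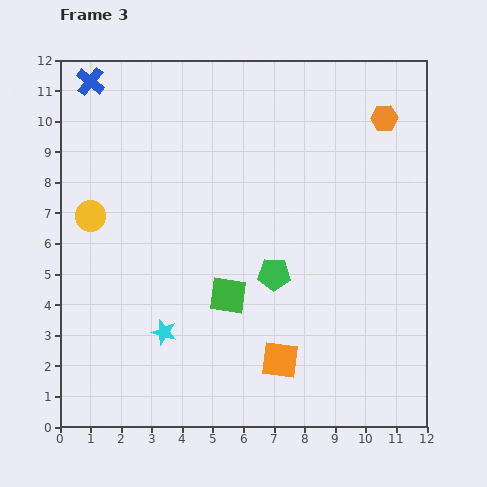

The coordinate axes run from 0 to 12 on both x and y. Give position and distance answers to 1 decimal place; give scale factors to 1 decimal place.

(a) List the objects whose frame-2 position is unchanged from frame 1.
the blue cross, the cyan star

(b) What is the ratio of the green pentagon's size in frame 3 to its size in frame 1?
1.3×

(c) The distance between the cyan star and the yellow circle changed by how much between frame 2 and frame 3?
+0.5

Distance in frame 2: 4.0. Distance in frame 3: 4.5.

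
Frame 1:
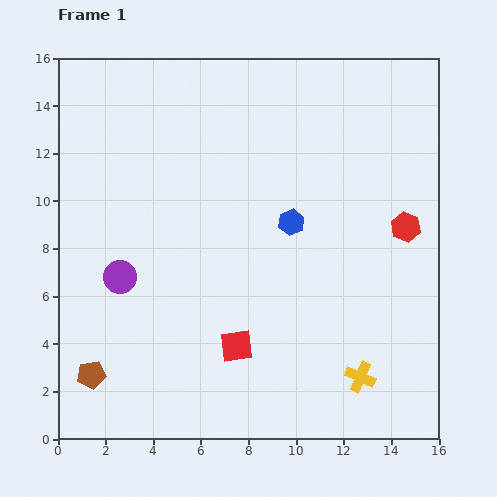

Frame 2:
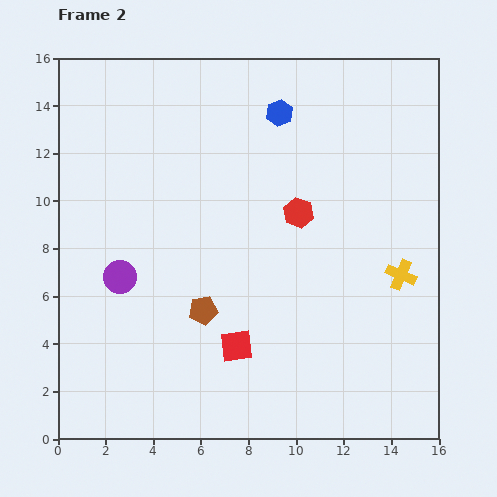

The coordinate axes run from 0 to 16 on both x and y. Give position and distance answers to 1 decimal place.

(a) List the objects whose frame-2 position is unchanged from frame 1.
the purple circle, the red square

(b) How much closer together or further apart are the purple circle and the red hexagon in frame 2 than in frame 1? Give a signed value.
-4.2

Distance in frame 1: 12.2. Distance in frame 2: 8.0.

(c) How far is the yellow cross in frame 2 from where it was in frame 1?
4.6

The yellow cross moved from (12.7, 2.6) to (14.4, 6.9), a distance of √(1.7² + 4.3²) ≈ 4.6.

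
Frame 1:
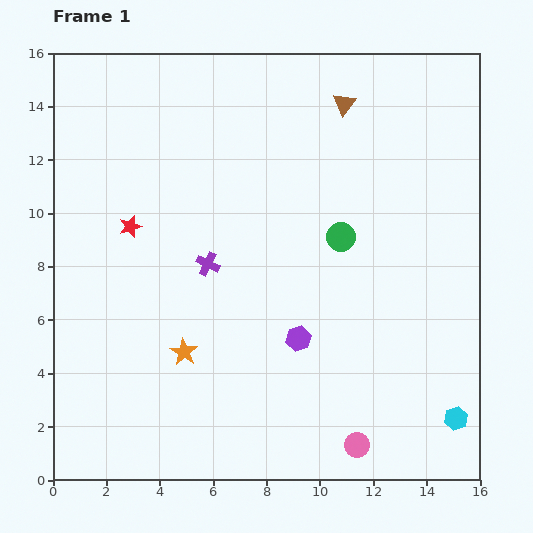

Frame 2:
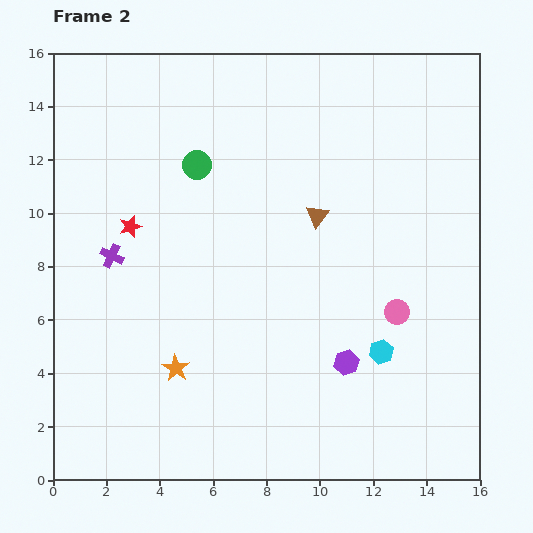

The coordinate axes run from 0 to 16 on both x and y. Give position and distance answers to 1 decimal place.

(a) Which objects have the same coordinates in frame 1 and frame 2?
the red star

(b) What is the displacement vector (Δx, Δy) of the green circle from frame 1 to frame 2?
(-5.4, 2.7)

The green circle was at (10.8, 9.1) in frame 1 and (5.4, 11.8) in frame 2.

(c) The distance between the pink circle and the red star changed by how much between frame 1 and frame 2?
-1.3

Distance in frame 1: 11.8. Distance in frame 2: 10.5.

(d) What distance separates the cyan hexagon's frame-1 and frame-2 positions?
3.8

The cyan hexagon moved from (15.1, 2.3) to (12.3, 4.8), a distance of √(2.8² + 2.5²) ≈ 3.8.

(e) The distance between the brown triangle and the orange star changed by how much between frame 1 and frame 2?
-3.3

Distance in frame 1: 11.1. Distance in frame 2: 7.8.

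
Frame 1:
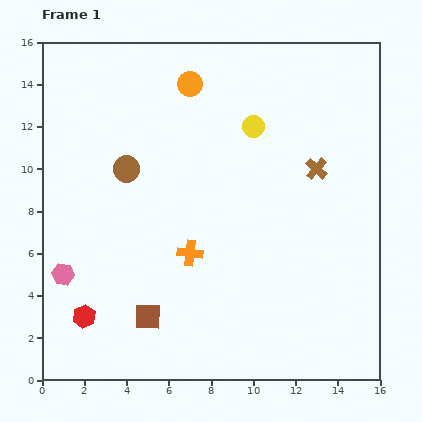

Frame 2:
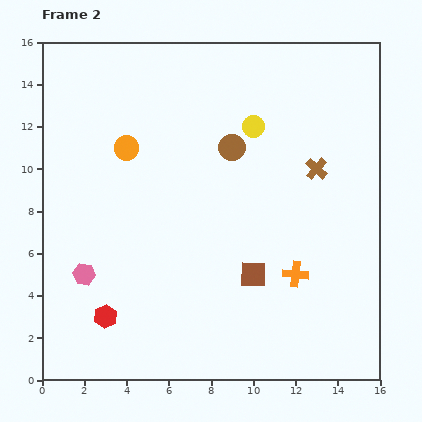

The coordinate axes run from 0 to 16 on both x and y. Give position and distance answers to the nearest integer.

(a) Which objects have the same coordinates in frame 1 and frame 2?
the yellow circle, the brown cross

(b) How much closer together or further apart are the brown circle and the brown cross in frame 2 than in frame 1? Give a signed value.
-5

Distance in frame 1: 9. Distance in frame 2: 4.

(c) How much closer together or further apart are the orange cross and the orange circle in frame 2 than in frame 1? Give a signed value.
+2

Distance in frame 1: 8. Distance in frame 2: 10.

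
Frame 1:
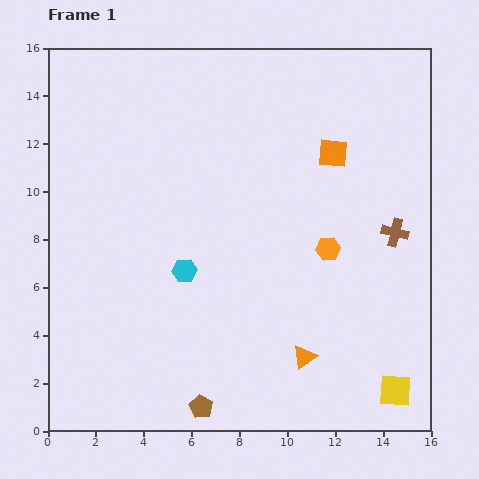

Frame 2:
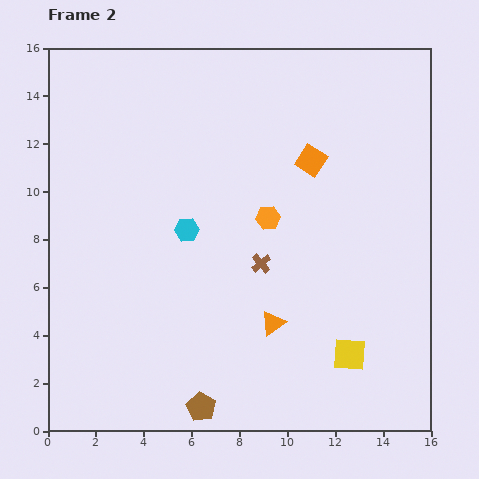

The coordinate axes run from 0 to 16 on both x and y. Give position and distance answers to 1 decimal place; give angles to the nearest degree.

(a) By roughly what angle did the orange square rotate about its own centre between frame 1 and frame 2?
28° clockwise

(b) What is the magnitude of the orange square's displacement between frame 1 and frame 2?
0.9

The orange square moved from (11.9, 11.6) to (11.0, 11.3), a distance of √(0.9² + 0.3²) ≈ 0.9.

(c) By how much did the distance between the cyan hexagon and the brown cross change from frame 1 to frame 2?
-5.5

Distance in frame 1: 8.9. Distance in frame 2: 3.4.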